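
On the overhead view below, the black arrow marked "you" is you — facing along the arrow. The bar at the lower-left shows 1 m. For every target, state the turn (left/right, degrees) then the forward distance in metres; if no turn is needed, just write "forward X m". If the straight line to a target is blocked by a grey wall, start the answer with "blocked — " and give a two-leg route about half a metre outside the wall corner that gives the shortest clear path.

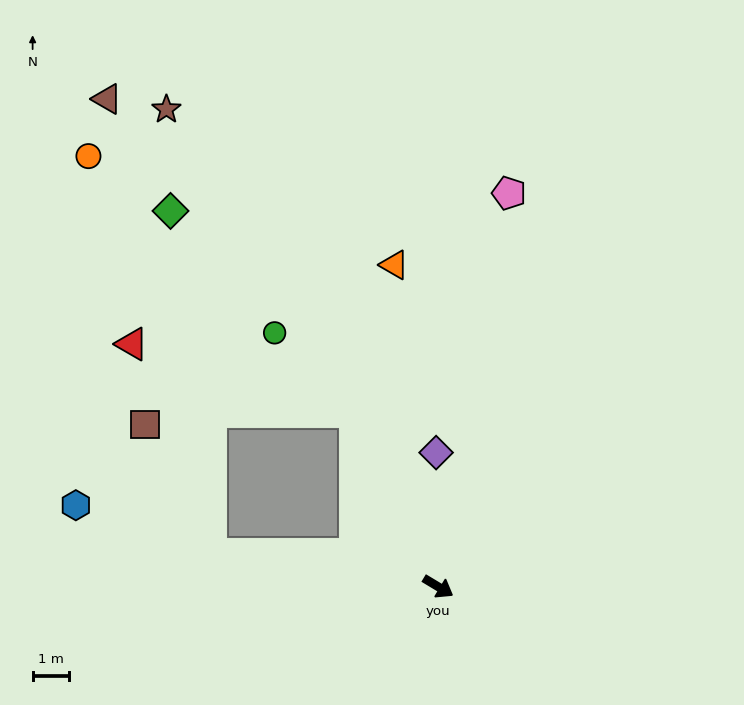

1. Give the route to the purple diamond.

turn left 122°, forward 3.7 m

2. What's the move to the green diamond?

blocked — turn right 157°, forward 6.3 m, then turn right 75°, forward 9.4 m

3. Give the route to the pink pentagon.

turn left 111°, forward 10.9 m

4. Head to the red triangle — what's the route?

blocked — turn left 147°, forward 5.3 m, then turn left 47°, forward 6.4 m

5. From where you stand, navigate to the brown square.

blocked — turn right 157°, forward 6.3 m, then turn right 55°, forward 4.0 m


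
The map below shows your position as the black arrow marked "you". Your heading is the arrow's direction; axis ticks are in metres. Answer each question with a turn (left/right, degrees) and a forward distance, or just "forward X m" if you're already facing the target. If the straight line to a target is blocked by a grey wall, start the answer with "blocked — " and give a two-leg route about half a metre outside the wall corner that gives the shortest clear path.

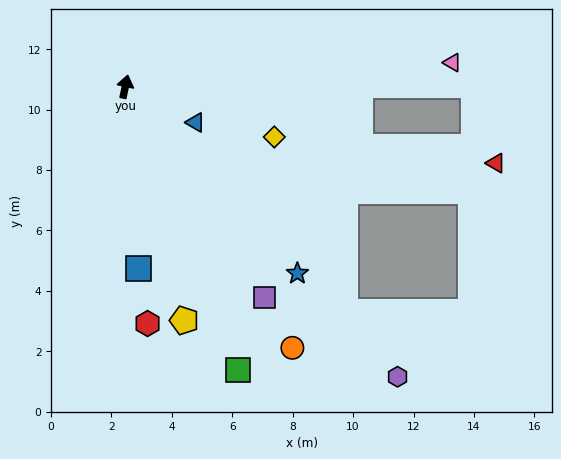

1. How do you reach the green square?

turn right 146°, forward 10.1 m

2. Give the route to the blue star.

turn right 125°, forward 8.4 m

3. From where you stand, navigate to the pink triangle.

turn right 74°, forward 10.9 m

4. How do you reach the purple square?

turn right 135°, forward 8.3 m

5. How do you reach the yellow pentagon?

turn right 154°, forward 8.0 m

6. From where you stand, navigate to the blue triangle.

turn right 105°, forward 2.6 m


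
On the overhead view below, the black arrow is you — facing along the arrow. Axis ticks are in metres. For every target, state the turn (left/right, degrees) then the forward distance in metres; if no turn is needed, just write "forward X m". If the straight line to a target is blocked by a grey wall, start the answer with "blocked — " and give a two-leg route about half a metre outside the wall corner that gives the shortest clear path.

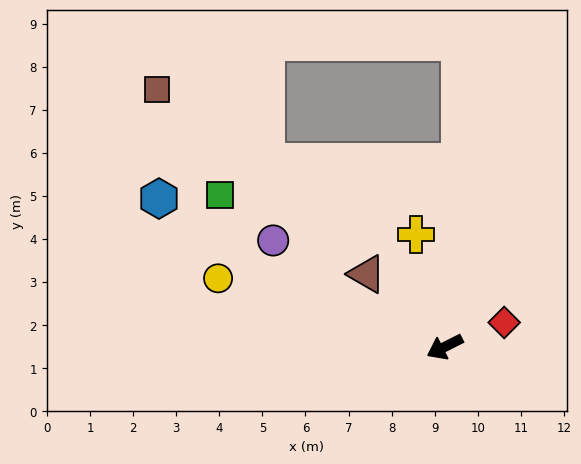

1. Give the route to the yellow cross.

turn right 102°, forward 2.7 m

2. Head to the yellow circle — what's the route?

turn right 44°, forward 5.5 m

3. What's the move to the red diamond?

turn left 176°, forward 1.5 m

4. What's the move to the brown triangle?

turn right 70°, forward 2.5 m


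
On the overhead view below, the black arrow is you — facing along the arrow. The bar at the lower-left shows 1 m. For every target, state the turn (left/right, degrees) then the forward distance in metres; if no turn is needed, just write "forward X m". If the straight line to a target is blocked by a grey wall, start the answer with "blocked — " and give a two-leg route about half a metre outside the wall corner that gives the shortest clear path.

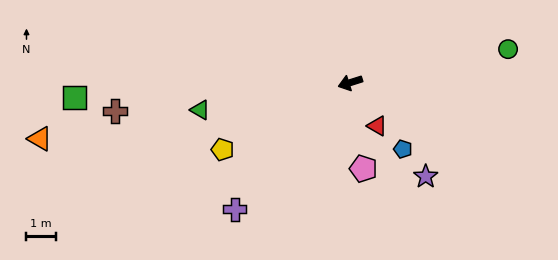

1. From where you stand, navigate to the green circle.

turn left 174°, forward 5.5 m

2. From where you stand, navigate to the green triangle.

turn right 7°, forward 5.2 m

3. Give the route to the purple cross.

turn left 30°, forward 5.9 m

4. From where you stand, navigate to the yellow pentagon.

turn left 10°, forward 4.9 m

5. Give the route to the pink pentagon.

turn left 81°, forward 3.0 m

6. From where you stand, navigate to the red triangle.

turn left 104°, forward 1.7 m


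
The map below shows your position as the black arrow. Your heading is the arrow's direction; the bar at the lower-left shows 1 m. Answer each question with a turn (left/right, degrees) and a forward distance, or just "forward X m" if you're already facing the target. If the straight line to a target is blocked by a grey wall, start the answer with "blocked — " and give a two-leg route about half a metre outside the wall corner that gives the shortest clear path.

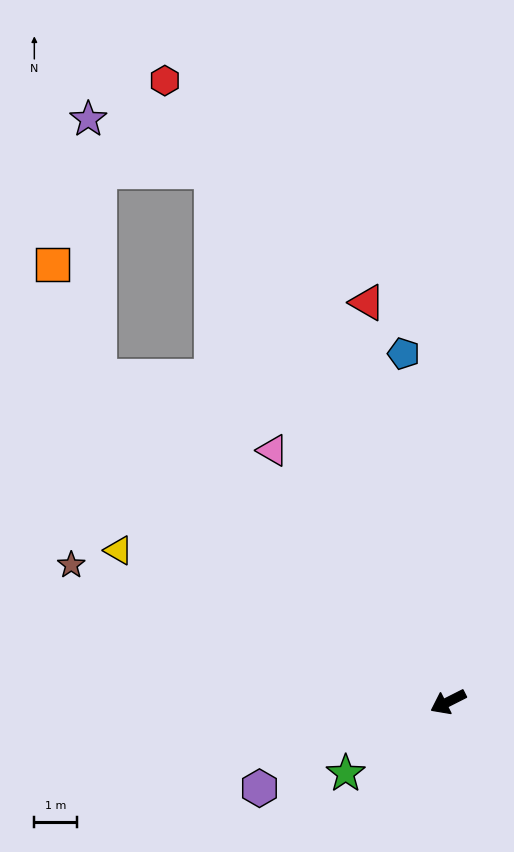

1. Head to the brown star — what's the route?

turn right 47°, forward 9.5 m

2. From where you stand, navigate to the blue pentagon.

turn right 110°, forward 8.3 m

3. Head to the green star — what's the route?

turn left 8°, forward 3.0 m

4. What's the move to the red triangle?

turn right 105°, forward 9.6 m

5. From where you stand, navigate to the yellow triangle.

turn right 51°, forward 8.6 m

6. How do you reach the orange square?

blocked — turn right 70°, forward 11.3 m, then turn right 24°, forward 2.9 m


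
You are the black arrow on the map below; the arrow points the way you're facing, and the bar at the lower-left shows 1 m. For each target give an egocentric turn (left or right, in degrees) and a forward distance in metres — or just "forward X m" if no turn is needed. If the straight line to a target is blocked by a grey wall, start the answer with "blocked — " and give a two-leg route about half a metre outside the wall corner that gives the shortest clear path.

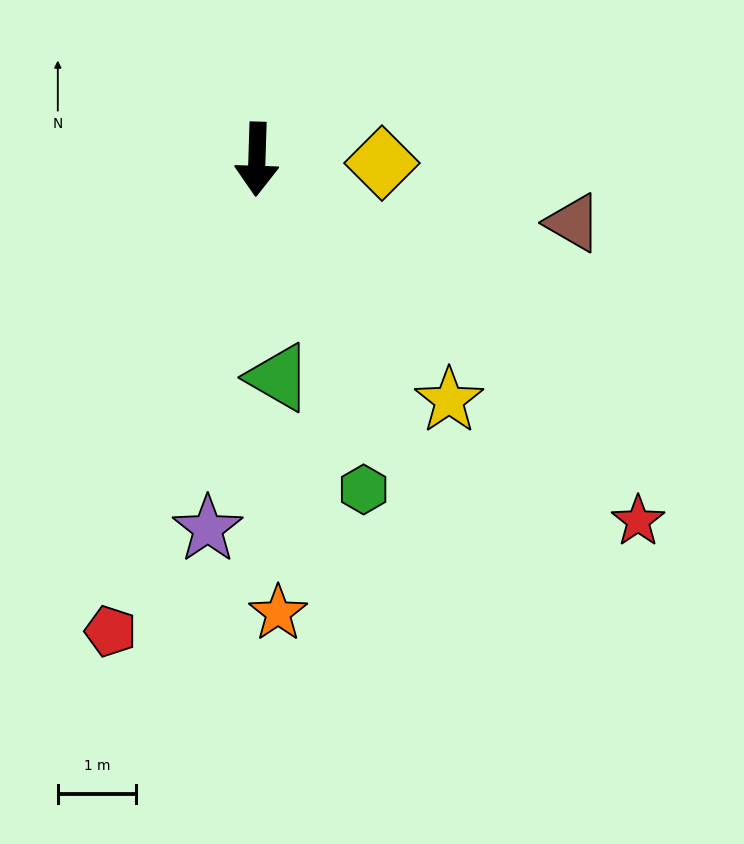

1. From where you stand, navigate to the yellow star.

turn left 40°, forward 3.9 m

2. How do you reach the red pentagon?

turn right 15°, forward 6.3 m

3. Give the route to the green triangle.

turn left 7°, forward 2.8 m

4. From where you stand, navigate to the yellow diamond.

turn left 90°, forward 1.6 m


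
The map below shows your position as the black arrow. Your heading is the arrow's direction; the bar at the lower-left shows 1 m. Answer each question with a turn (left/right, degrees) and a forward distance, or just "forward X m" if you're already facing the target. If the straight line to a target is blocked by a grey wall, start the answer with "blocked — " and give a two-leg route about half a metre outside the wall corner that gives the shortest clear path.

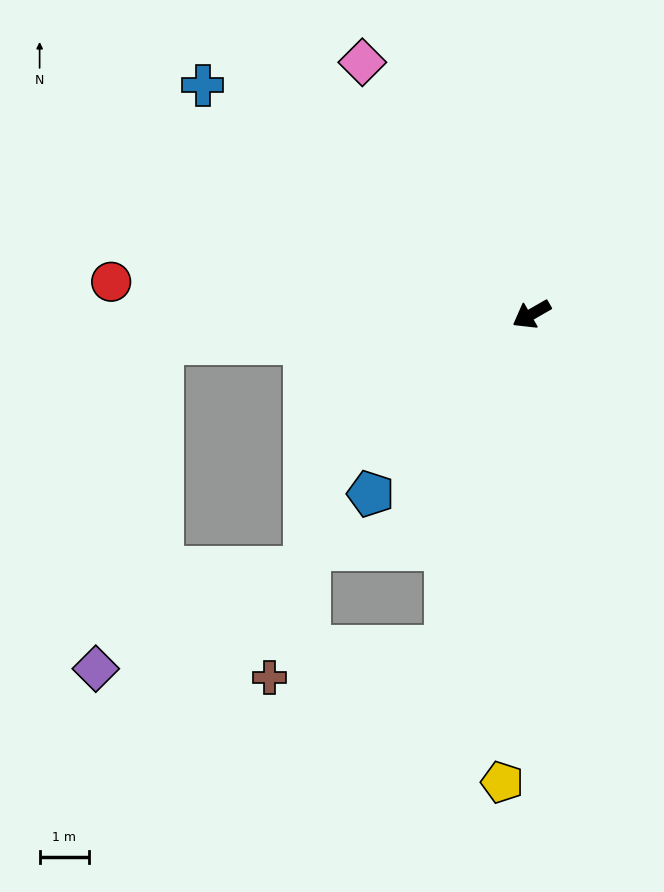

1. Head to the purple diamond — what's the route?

blocked — turn right 25°, forward 7.5 m, then turn left 73°, forward 6.7 m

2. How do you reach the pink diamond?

turn right 86°, forward 6.2 m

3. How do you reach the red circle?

turn right 34°, forward 8.5 m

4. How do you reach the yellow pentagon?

turn left 56°, forward 9.5 m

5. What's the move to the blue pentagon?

turn left 18°, forward 4.9 m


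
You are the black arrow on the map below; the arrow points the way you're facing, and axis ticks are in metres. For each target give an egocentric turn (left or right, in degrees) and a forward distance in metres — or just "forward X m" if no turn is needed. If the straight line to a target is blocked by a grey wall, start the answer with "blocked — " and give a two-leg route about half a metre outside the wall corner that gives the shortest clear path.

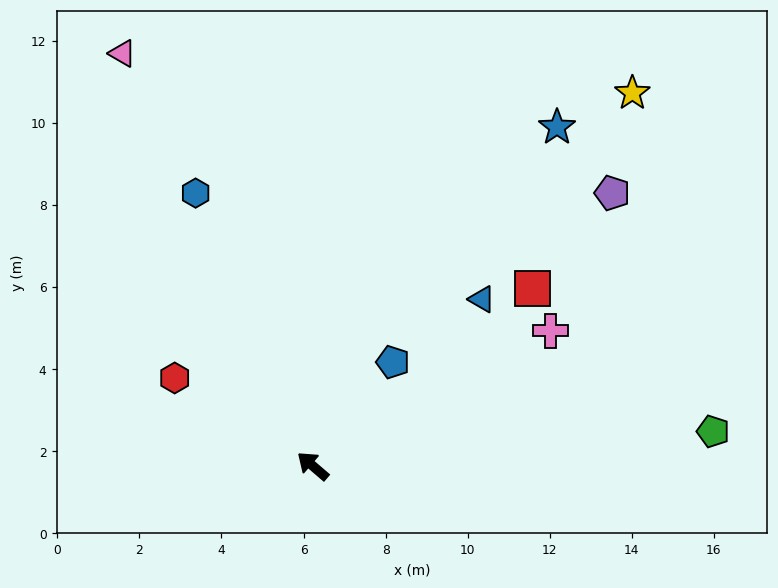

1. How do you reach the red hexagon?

turn left 8°, forward 4.0 m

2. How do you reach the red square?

turn right 100°, forward 6.9 m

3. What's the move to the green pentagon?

turn right 134°, forward 9.8 m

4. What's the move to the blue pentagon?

turn right 87°, forward 3.2 m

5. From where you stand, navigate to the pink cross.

turn right 110°, forward 6.7 m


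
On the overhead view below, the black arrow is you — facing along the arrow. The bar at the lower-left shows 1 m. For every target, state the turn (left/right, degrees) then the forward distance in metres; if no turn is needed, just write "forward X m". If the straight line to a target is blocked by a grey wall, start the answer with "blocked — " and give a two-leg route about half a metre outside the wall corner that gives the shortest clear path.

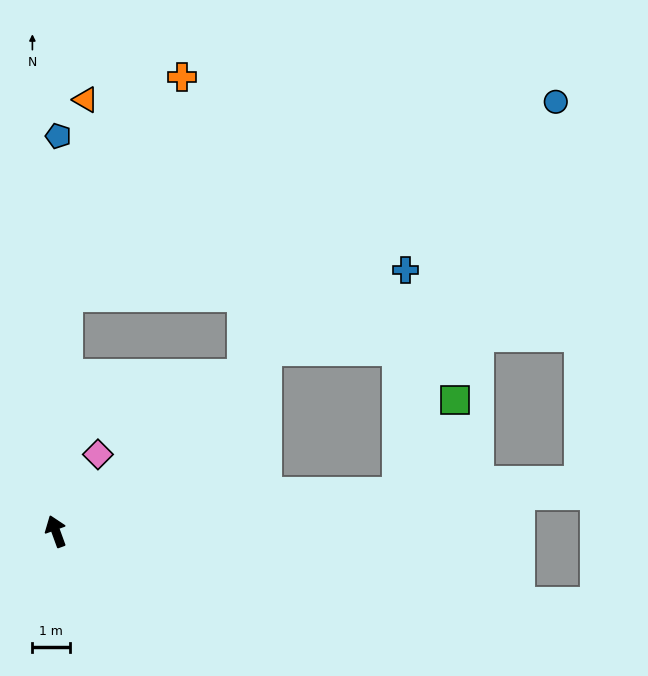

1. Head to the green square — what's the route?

blocked — turn right 104°, forward 9.2 m, then turn left 53°, forward 2.9 m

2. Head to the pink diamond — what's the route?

turn right 49°, forward 2.3 m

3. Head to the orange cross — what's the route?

blocked — turn right 23°, forward 6.3 m, then turn right 25°, forward 6.6 m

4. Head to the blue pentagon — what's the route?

turn right 20°, forward 10.5 m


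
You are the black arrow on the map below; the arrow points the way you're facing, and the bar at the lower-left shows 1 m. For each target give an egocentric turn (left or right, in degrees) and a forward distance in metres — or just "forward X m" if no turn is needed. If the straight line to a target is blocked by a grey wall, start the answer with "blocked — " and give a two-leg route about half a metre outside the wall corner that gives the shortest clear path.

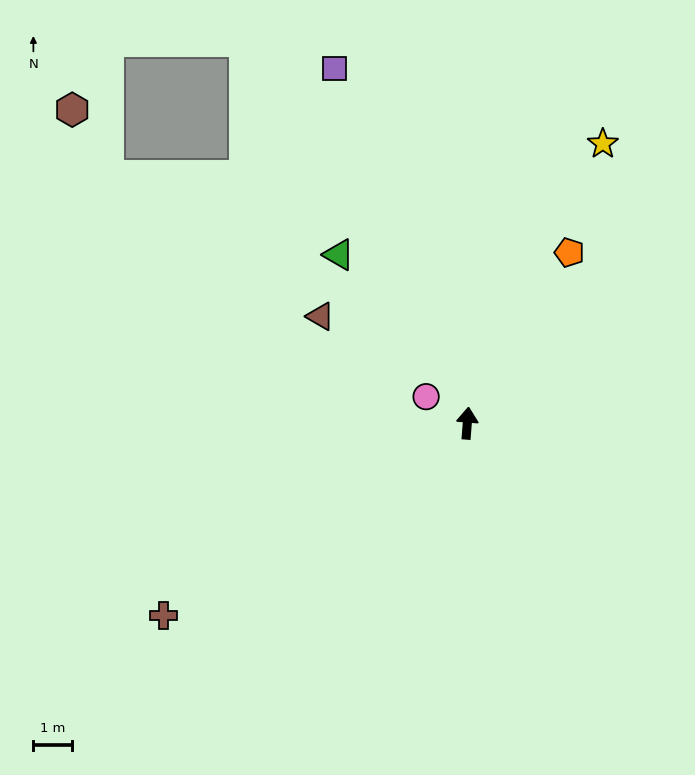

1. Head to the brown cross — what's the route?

turn left 127°, forward 9.4 m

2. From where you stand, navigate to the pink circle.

turn left 62°, forward 1.3 m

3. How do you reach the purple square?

turn left 25°, forward 9.9 m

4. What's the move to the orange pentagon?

turn right 26°, forward 5.2 m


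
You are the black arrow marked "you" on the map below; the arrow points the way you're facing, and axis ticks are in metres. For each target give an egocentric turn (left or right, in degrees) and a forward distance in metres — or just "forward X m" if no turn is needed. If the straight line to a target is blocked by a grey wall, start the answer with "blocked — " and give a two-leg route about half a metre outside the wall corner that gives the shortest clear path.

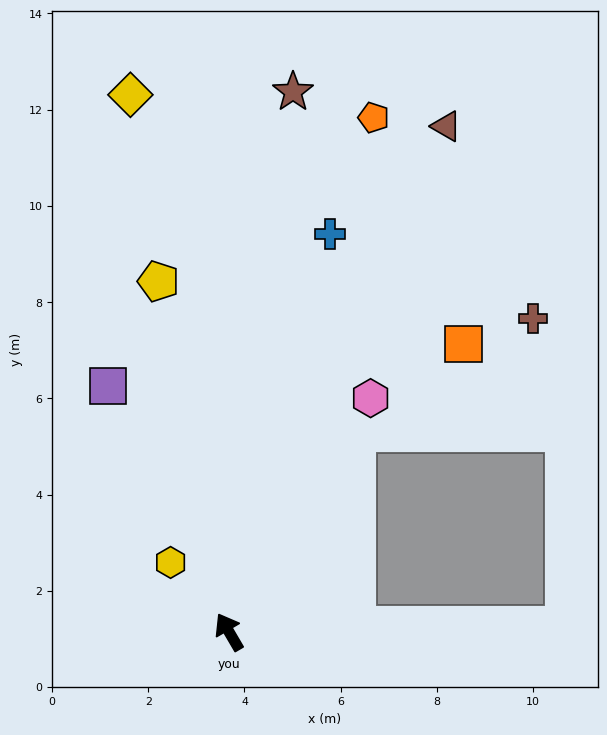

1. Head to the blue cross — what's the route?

turn right 45°, forward 8.5 m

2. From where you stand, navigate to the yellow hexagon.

turn left 10°, forward 1.9 m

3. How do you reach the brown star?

turn right 37°, forward 11.3 m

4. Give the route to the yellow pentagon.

turn right 19°, forward 7.4 m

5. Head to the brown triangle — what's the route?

turn right 54°, forward 11.4 m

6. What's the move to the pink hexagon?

turn right 62°, forward 5.7 m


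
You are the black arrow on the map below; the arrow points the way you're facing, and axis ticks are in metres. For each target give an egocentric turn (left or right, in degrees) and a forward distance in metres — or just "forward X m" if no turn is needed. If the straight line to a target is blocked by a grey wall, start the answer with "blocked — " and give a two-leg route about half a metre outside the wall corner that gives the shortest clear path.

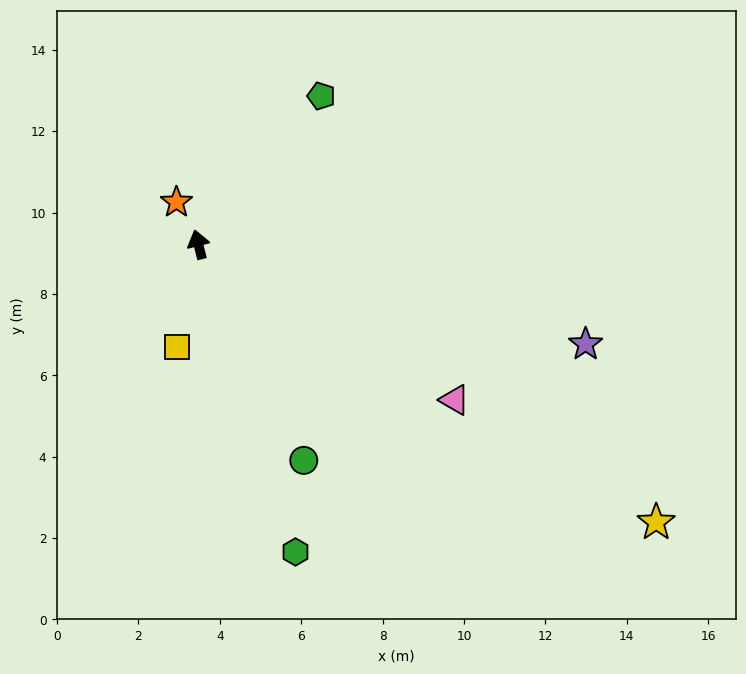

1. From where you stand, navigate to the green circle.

turn right 168°, forward 5.9 m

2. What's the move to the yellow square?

turn left 154°, forward 2.6 m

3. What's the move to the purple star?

turn right 119°, forward 9.8 m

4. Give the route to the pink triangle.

turn right 135°, forward 7.4 m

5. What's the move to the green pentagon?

turn right 54°, forward 4.7 m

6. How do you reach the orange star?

turn left 13°, forward 1.2 m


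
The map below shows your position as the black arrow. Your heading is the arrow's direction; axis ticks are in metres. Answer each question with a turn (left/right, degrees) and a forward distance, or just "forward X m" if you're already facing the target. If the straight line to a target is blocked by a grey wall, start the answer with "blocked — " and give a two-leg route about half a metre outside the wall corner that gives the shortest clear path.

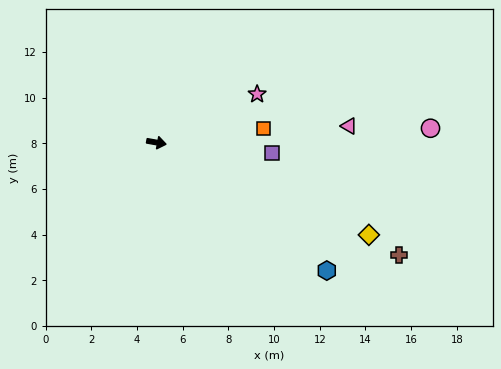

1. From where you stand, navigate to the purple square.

turn left 5°, forward 5.1 m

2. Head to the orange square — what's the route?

turn left 18°, forward 4.7 m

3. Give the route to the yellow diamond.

turn right 13°, forward 10.1 m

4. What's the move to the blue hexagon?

turn right 27°, forward 9.3 m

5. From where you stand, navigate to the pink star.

turn left 36°, forward 4.9 m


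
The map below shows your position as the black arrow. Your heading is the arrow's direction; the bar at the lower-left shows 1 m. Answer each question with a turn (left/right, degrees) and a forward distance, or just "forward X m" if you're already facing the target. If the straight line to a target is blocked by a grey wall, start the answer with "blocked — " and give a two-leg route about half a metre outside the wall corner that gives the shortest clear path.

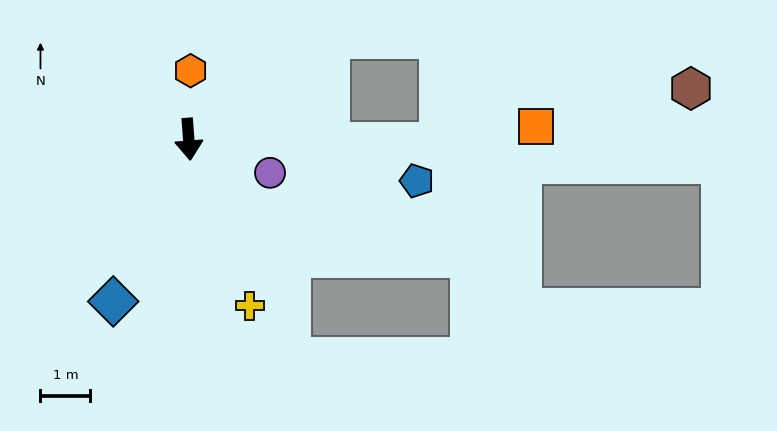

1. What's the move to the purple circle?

turn left 63°, forward 1.8 m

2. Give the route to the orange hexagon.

turn left 174°, forward 1.4 m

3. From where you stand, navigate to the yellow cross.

turn left 16°, forward 3.6 m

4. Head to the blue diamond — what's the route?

turn right 29°, forward 3.6 m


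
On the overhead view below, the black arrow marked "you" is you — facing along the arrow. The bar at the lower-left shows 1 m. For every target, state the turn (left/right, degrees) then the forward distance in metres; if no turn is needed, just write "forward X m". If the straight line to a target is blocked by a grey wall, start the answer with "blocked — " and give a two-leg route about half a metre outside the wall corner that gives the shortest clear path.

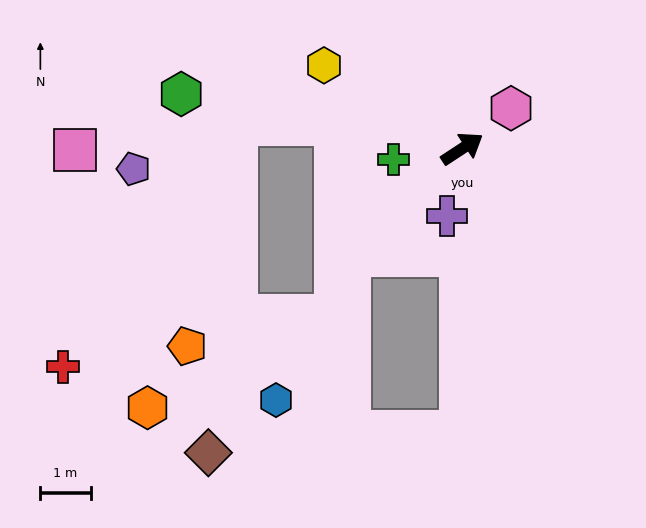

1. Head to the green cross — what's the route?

turn left 156°, forward 1.4 m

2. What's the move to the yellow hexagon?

turn left 116°, forward 3.2 m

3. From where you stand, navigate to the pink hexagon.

turn left 6°, forward 1.3 m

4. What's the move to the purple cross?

turn right 136°, forward 1.4 m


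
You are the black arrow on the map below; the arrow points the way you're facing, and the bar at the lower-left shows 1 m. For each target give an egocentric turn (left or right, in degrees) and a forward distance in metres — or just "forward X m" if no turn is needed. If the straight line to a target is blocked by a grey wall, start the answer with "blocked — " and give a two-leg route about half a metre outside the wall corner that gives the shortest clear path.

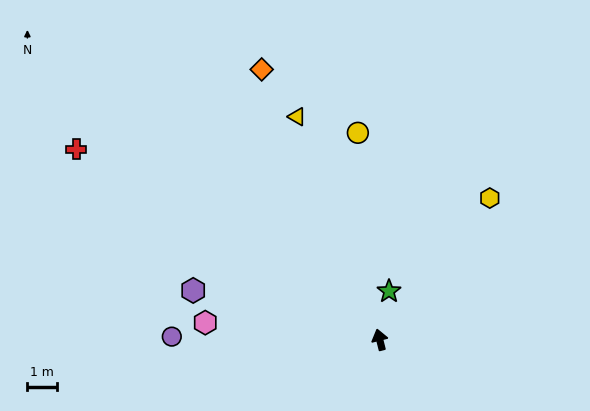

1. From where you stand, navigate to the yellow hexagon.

turn right 52°, forward 6.1 m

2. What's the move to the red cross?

turn left 44°, forward 12.3 m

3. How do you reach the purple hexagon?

turn left 61°, forward 6.6 m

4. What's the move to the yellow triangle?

turn left 6°, forward 8.2 m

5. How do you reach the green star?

turn right 25°, forward 1.7 m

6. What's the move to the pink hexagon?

turn left 70°, forward 6.0 m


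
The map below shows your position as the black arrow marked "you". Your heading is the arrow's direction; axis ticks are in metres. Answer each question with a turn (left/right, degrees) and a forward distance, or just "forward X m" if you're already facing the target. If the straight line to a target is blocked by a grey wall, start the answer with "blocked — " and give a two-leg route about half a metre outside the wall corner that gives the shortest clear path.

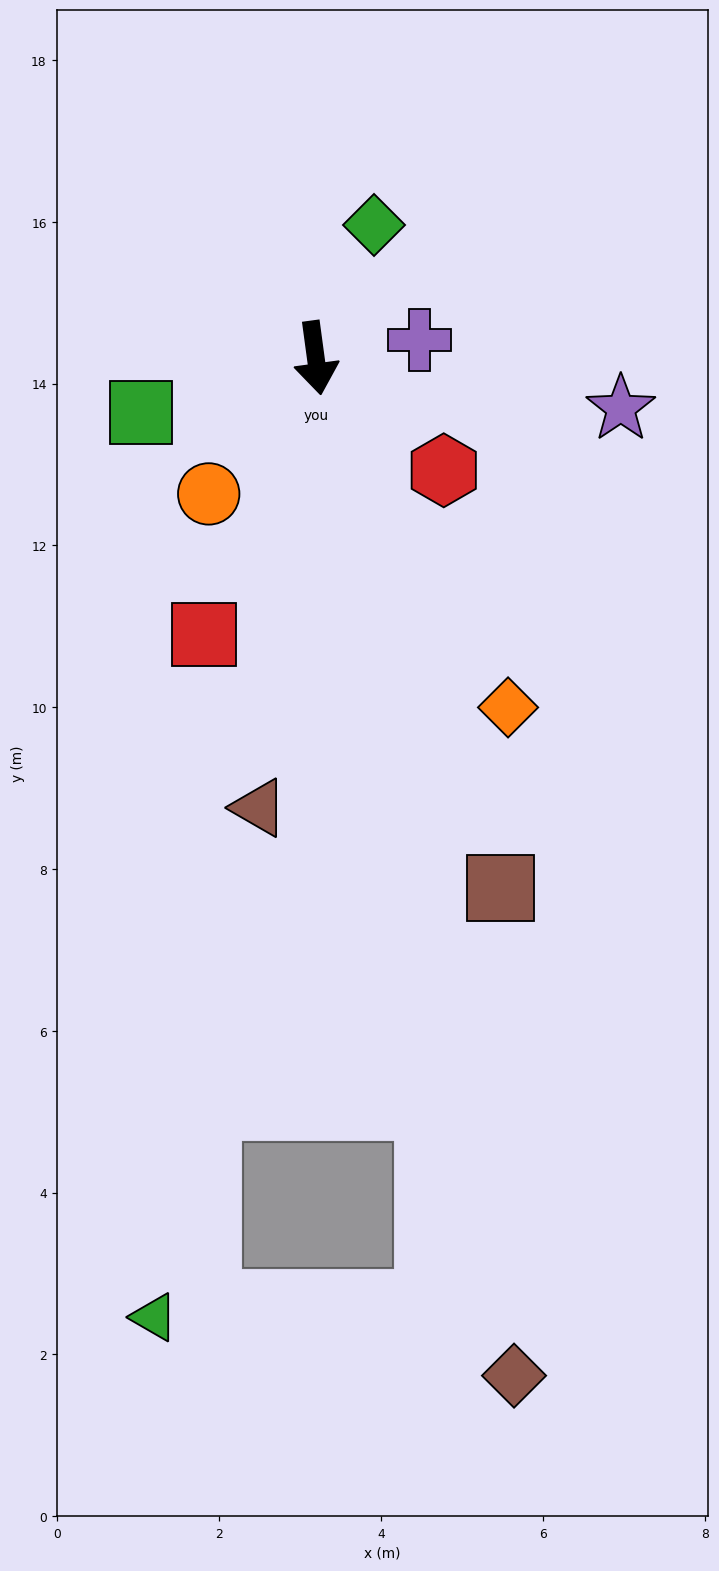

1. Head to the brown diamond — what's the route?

turn left 3°, forward 12.8 m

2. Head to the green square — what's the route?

turn right 80°, forward 2.3 m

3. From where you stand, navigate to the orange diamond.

turn left 21°, forward 4.9 m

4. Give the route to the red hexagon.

turn left 41°, forward 2.1 m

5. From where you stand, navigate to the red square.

turn right 30°, forward 3.7 m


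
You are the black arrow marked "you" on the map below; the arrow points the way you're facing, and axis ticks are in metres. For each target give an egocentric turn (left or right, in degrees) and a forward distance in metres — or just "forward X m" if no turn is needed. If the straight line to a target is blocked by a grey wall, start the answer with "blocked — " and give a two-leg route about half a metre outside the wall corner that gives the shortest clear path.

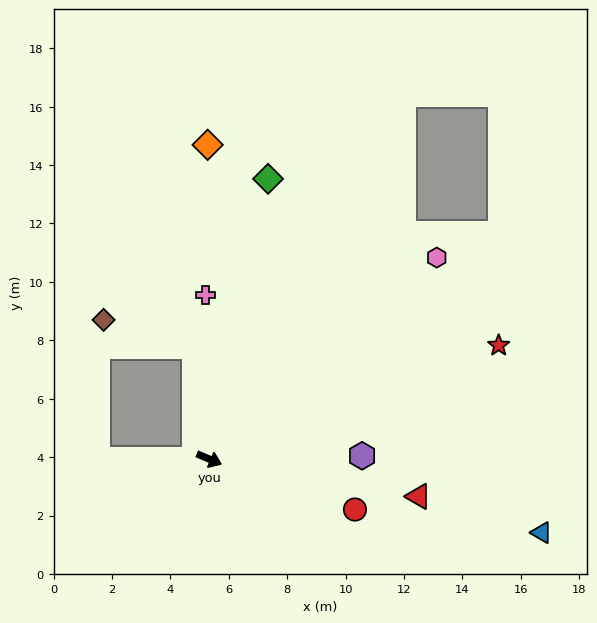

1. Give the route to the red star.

turn left 44°, forward 10.6 m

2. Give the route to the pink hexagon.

turn left 65°, forward 10.4 m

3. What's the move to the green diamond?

turn left 101°, forward 9.8 m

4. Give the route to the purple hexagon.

turn left 24°, forward 5.2 m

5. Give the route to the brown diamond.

blocked — turn left 121°, forward 3.9 m, then turn left 66°, forward 3.2 m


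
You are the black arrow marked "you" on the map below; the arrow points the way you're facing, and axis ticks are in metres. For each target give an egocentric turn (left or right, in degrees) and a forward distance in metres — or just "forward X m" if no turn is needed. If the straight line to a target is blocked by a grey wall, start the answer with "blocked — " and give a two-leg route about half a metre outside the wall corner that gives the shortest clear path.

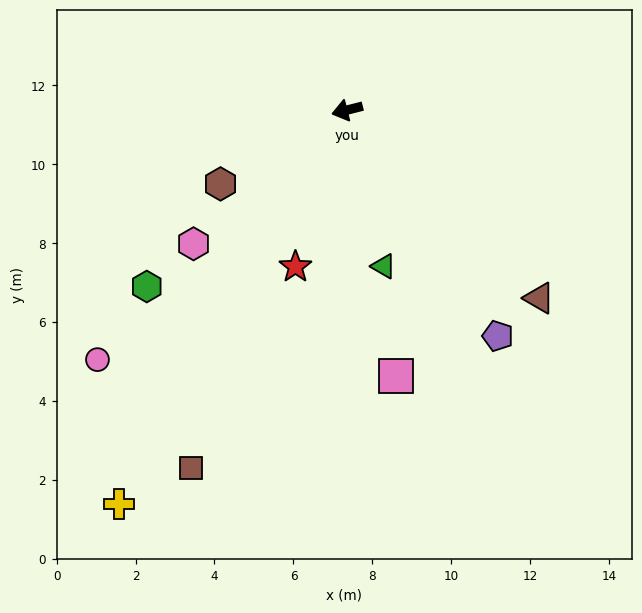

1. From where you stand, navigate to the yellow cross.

turn left 46°, forward 11.5 m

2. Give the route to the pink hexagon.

turn left 27°, forward 5.2 m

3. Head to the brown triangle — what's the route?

turn left 121°, forward 6.8 m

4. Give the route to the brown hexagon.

turn left 16°, forward 3.7 m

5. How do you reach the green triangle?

turn left 89°, forward 4.1 m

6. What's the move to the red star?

turn left 58°, forward 4.2 m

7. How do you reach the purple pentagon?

turn left 109°, forward 6.9 m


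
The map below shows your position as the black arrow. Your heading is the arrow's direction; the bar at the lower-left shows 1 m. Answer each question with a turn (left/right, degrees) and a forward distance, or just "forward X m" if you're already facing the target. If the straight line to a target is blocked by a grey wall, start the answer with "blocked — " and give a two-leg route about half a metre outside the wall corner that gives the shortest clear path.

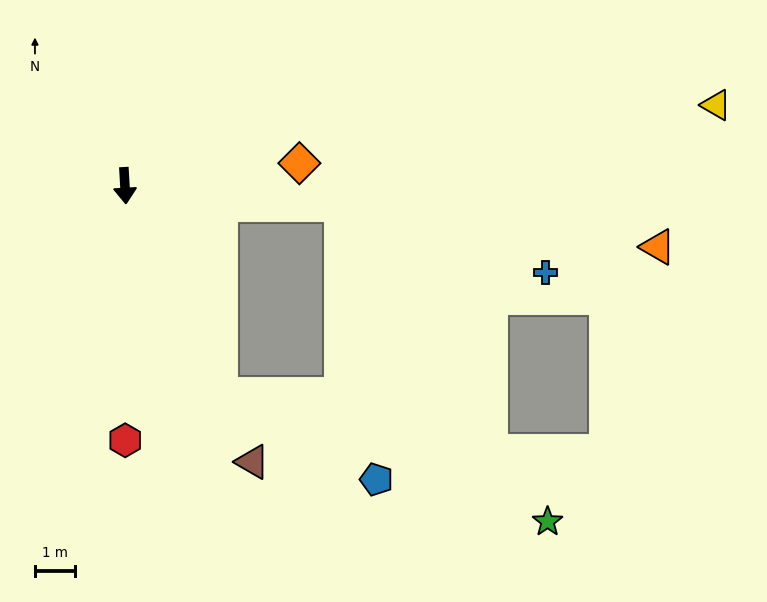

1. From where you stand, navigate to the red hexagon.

turn right 3°, forward 6.3 m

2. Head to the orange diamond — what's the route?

turn left 94°, forward 4.4 m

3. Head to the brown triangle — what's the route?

turn left 22°, forward 7.6 m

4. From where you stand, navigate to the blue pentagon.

blocked — turn left 22°, forward 5.7 m, then turn left 36°, forward 4.4 m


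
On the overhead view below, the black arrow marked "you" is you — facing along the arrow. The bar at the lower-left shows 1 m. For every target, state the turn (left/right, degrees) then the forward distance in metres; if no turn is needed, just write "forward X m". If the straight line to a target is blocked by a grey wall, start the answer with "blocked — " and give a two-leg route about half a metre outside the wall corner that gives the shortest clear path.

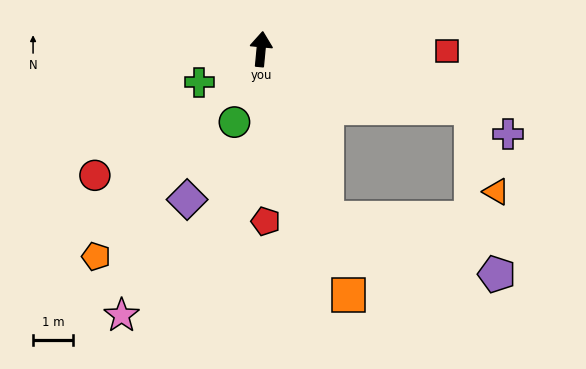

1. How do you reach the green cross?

turn left 124°, forward 1.8 m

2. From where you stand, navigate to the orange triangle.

blocked — turn right 100°, forward 5.5 m, then turn right 57°, forward 2.2 m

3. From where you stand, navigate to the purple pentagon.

blocked — turn right 153°, forward 4.6 m, then turn left 50°, forward 4.5 m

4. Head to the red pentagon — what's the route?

turn right 173°, forward 4.3 m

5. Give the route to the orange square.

turn right 155°, forward 6.6 m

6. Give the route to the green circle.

turn left 165°, forward 2.0 m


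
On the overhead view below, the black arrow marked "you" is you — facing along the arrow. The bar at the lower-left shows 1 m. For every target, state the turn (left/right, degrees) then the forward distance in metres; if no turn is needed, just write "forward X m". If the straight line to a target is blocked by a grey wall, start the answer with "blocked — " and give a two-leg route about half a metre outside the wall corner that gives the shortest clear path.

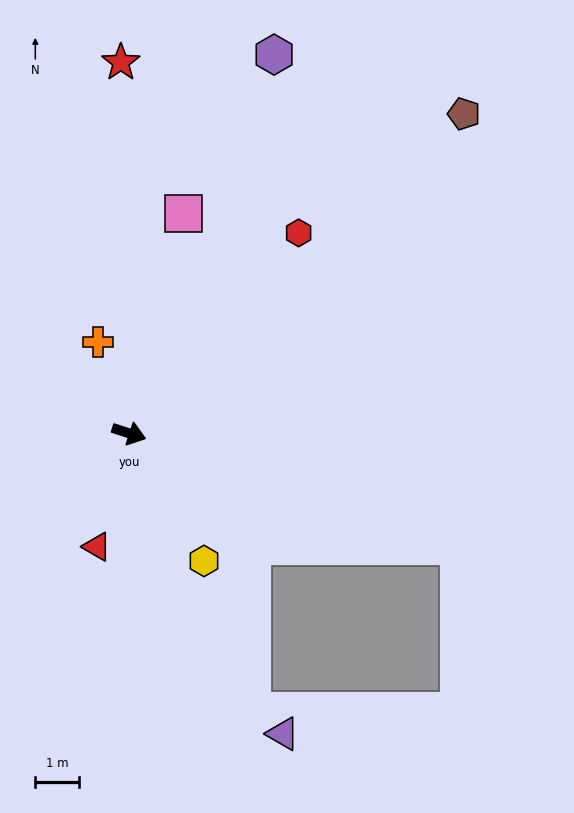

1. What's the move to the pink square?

turn left 94°, forward 5.2 m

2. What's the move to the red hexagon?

turn left 68°, forward 6.1 m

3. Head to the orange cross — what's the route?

turn left 126°, forward 2.2 m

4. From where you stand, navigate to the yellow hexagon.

turn right 42°, forward 3.4 m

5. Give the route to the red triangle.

turn right 88°, forward 2.7 m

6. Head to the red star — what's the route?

turn left 109°, forward 8.6 m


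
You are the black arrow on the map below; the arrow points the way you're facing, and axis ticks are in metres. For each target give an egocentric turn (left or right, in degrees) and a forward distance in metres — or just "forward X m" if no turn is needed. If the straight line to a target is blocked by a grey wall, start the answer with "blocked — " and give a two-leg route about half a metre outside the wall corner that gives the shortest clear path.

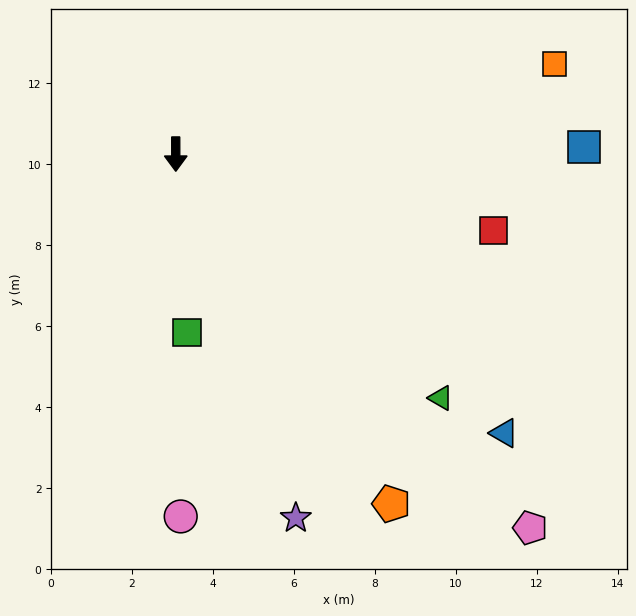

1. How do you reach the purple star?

turn left 18°, forward 9.5 m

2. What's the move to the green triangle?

turn left 47°, forward 8.9 m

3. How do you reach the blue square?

turn left 91°, forward 10.1 m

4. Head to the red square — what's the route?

turn left 76°, forward 8.1 m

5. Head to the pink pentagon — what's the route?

turn left 43°, forward 12.7 m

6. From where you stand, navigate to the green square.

turn left 4°, forward 4.4 m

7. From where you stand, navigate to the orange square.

turn left 103°, forward 9.6 m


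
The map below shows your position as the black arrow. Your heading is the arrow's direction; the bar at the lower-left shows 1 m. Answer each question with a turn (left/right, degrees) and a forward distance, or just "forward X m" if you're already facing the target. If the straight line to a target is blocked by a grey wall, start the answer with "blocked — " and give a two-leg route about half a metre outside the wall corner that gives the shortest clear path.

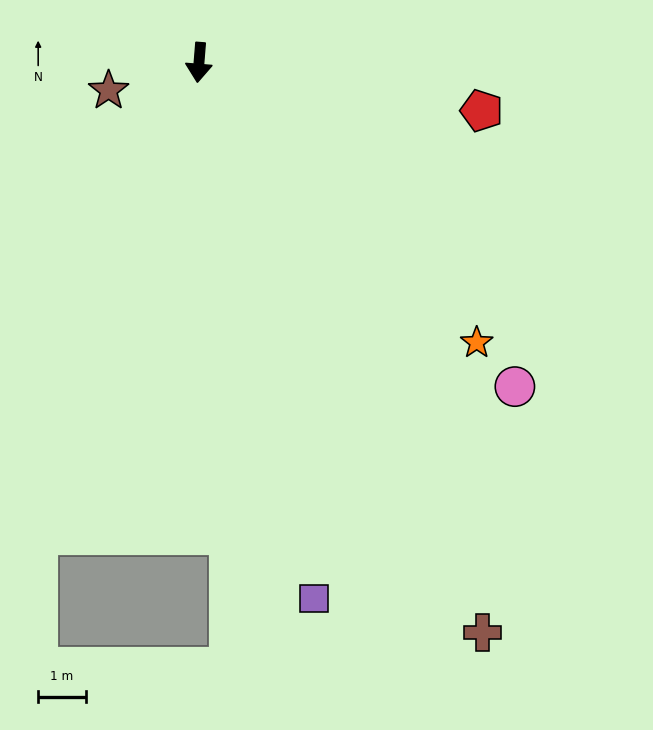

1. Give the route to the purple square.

turn left 17°, forward 11.5 m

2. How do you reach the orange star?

turn left 49°, forward 8.3 m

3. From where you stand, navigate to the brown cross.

turn left 31°, forward 13.3 m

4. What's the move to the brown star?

turn right 68°, forward 2.0 m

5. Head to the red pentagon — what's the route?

turn left 85°, forward 6.0 m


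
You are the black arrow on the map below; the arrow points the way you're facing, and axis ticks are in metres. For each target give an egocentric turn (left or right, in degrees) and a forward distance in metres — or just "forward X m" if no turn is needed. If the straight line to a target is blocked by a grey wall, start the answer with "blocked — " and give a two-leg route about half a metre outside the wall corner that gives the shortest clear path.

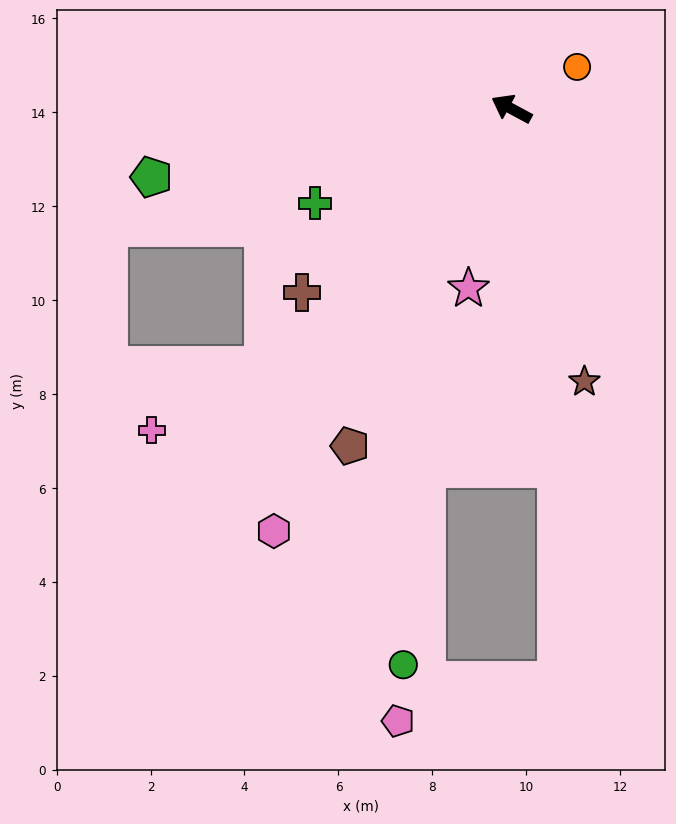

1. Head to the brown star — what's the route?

turn left 133°, forward 6.0 m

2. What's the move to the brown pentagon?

turn left 93°, forward 8.0 m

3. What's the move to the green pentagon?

turn left 39°, forward 7.8 m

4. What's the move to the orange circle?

turn right 119°, forward 1.7 m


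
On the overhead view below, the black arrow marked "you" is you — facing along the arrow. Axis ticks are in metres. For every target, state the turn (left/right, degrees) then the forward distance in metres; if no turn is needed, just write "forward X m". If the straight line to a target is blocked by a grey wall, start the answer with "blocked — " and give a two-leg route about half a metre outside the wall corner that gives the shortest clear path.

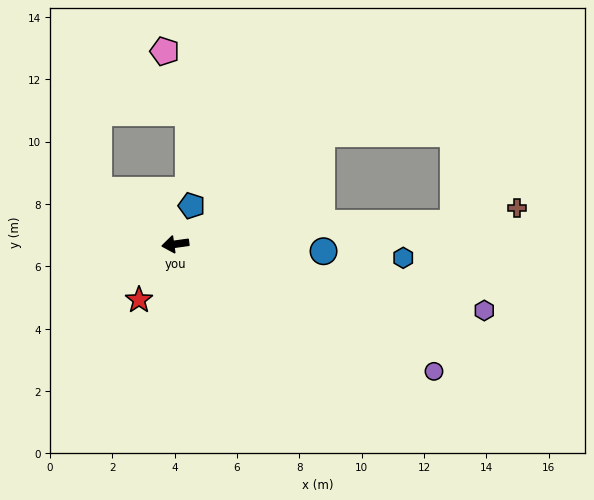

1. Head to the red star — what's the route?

turn left 49°, forward 2.1 m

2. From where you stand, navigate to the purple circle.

turn left 146°, forward 9.2 m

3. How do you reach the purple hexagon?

turn left 160°, forward 10.1 m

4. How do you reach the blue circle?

turn left 169°, forward 4.8 m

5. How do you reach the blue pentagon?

turn right 121°, forward 1.3 m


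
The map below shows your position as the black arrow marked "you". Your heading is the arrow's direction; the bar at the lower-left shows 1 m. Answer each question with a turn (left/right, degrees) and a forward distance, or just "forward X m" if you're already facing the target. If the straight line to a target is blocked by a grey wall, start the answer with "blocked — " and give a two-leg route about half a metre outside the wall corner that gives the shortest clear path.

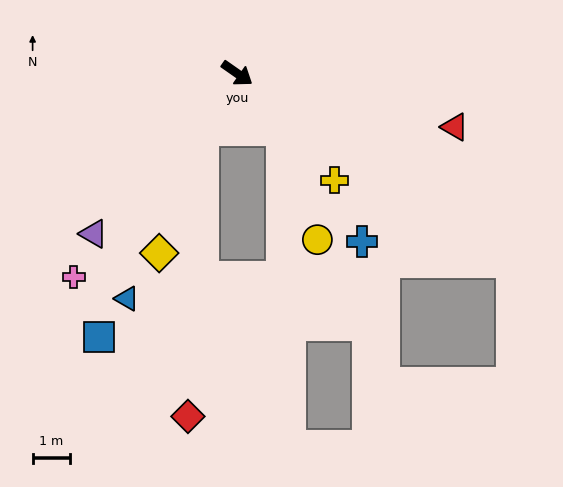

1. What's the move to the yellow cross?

turn right 13°, forward 3.9 m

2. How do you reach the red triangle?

turn left 21°, forward 6.0 m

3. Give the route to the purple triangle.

turn right 97°, forward 5.7 m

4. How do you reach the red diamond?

blocked — turn right 86°, forward 1.8 m, then turn left 28°, forward 7.7 m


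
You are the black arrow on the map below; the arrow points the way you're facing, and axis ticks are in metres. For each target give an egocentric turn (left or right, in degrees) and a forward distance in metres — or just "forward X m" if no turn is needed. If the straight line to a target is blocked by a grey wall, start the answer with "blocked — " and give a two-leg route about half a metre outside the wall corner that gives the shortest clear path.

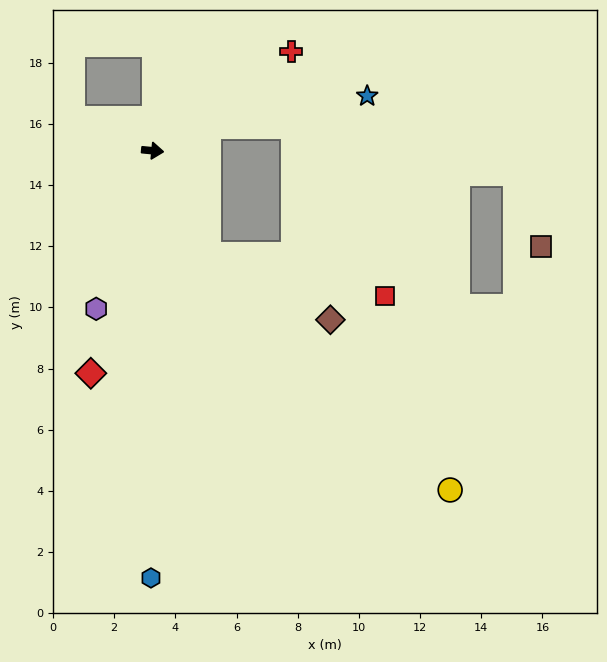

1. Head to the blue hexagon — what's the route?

turn right 85°, forward 14.0 m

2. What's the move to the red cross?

turn left 41°, forward 5.6 m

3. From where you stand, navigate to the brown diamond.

blocked — turn right 56°, forward 3.9 m, then turn left 33°, forward 4.5 m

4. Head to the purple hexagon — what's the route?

turn right 104°, forward 5.5 m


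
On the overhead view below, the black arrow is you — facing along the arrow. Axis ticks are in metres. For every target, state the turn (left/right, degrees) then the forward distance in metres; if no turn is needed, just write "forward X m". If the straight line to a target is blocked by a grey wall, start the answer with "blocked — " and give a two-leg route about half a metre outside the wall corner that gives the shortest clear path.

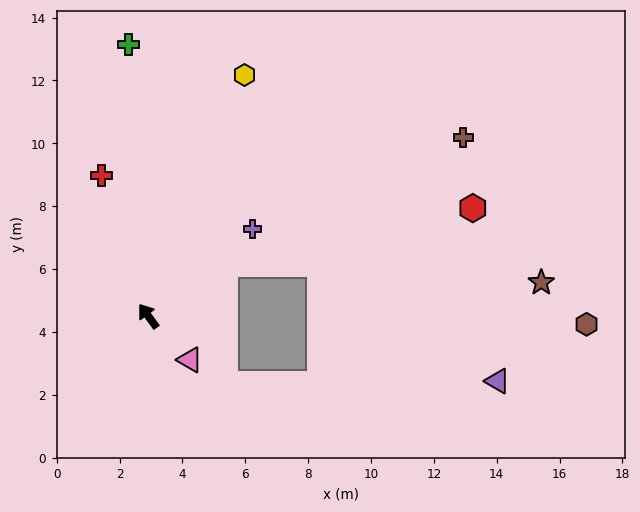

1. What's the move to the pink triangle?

turn right 173°, forward 1.9 m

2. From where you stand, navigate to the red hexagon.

blocked — turn right 92°, forward 2.9 m, then turn right 22°, forward 8.1 m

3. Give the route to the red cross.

turn right 18°, forward 4.7 m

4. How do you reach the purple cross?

turn right 87°, forward 4.3 m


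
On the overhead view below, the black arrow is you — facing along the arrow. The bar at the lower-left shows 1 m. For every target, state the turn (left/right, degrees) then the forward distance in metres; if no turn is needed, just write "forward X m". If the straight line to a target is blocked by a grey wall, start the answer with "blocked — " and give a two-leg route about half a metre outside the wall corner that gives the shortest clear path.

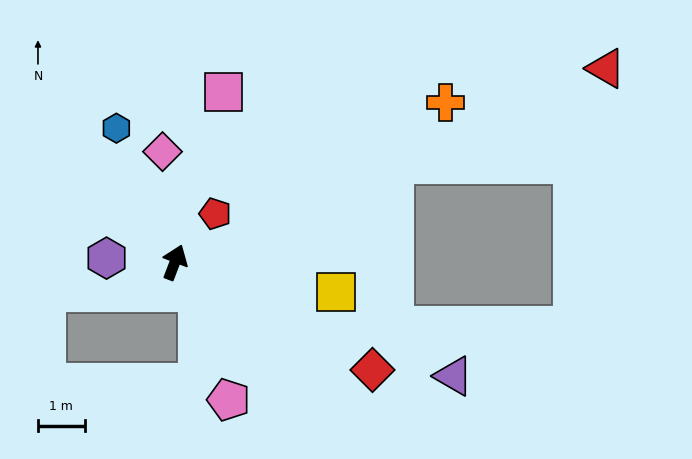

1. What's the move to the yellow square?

turn right 80°, forward 3.5 m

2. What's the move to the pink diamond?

turn left 27°, forward 2.4 m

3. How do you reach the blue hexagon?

turn left 44°, forward 3.1 m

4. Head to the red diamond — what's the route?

turn right 98°, forward 4.8 m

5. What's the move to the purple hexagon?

turn left 107°, forward 1.5 m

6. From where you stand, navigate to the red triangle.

turn right 45°, forward 10.1 m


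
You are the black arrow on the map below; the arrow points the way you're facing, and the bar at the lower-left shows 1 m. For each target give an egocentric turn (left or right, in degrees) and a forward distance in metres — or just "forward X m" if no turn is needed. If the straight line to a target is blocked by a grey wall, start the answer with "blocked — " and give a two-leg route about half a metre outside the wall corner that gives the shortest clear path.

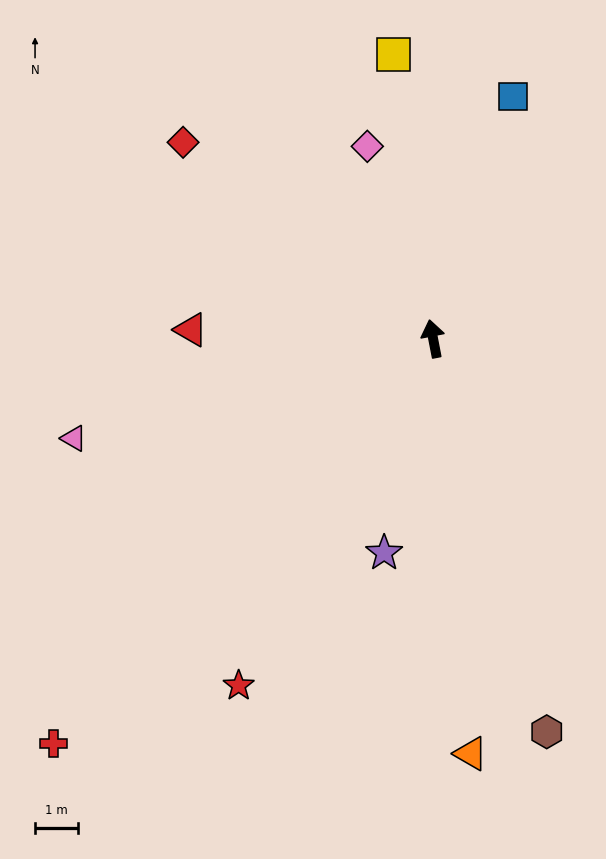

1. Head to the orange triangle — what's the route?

turn left 174°, forward 9.8 m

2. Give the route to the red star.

turn left 140°, forward 9.3 m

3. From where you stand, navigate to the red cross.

turn left 126°, forward 13.0 m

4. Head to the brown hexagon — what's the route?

turn right 175°, forward 9.6 m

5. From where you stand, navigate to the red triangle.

turn left 77°, forward 5.7 m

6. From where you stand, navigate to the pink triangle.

turn left 95°, forward 8.7 m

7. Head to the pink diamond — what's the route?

turn left 8°, forward 4.8 m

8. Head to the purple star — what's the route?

turn left 156°, forward 5.1 m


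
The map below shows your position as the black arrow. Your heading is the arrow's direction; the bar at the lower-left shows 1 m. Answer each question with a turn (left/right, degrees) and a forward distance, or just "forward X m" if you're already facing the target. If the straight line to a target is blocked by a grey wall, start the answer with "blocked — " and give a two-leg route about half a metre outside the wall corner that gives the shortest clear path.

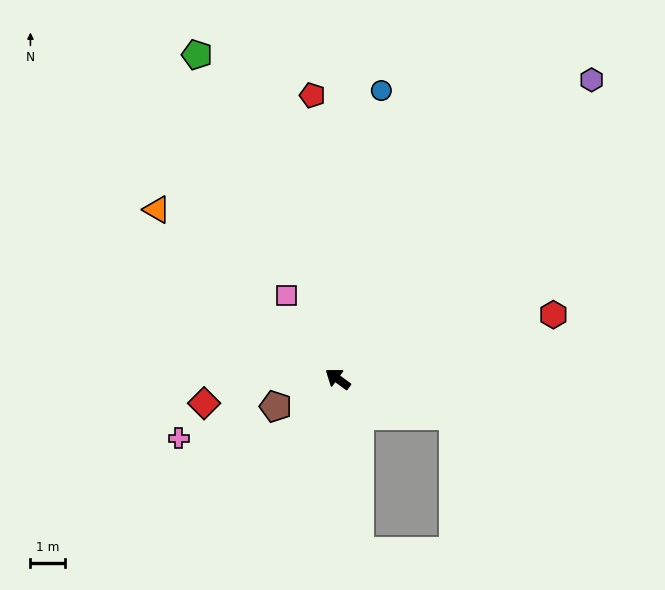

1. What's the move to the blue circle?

turn right 62°, forward 8.5 m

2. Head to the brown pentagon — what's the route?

turn left 60°, forward 2.0 m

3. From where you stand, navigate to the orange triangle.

turn right 7°, forward 7.2 m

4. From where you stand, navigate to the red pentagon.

turn right 49°, forward 8.3 m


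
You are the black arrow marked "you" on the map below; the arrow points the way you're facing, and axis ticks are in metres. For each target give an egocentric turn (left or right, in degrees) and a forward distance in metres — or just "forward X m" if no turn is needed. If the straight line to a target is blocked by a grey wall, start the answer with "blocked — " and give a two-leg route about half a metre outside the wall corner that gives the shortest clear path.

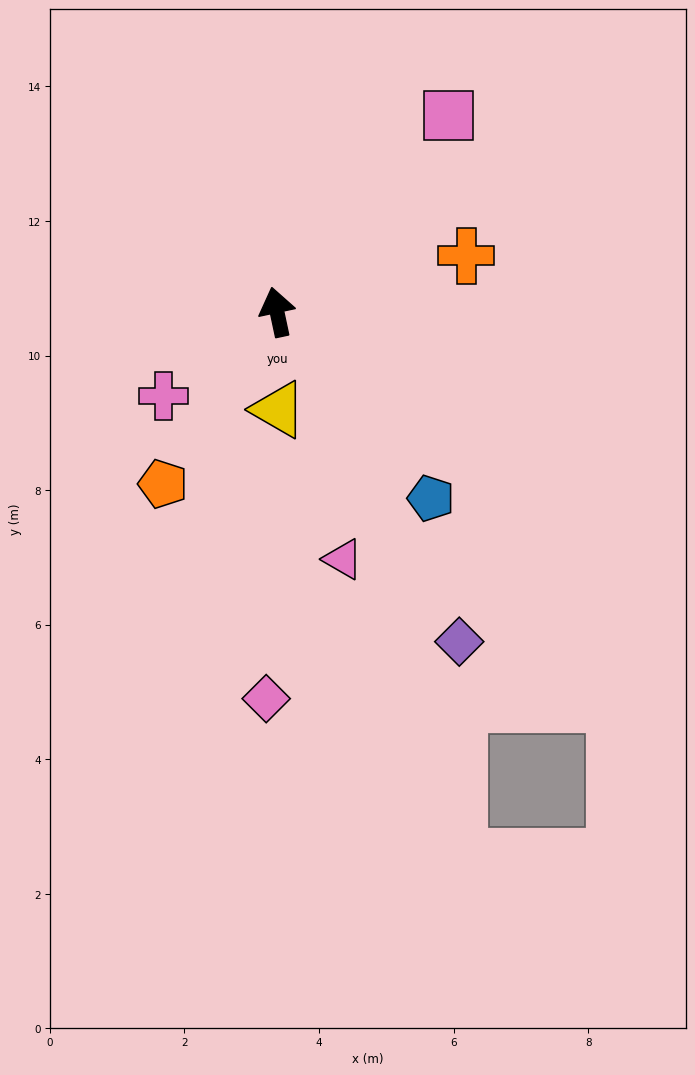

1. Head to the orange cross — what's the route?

turn right 86°, forward 2.9 m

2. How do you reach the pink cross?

turn left 115°, forward 2.1 m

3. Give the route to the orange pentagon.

turn left 134°, forward 3.1 m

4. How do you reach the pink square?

turn right 53°, forward 3.9 m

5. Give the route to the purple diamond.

turn right 163°, forward 5.6 m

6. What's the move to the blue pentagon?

turn right 153°, forward 3.6 m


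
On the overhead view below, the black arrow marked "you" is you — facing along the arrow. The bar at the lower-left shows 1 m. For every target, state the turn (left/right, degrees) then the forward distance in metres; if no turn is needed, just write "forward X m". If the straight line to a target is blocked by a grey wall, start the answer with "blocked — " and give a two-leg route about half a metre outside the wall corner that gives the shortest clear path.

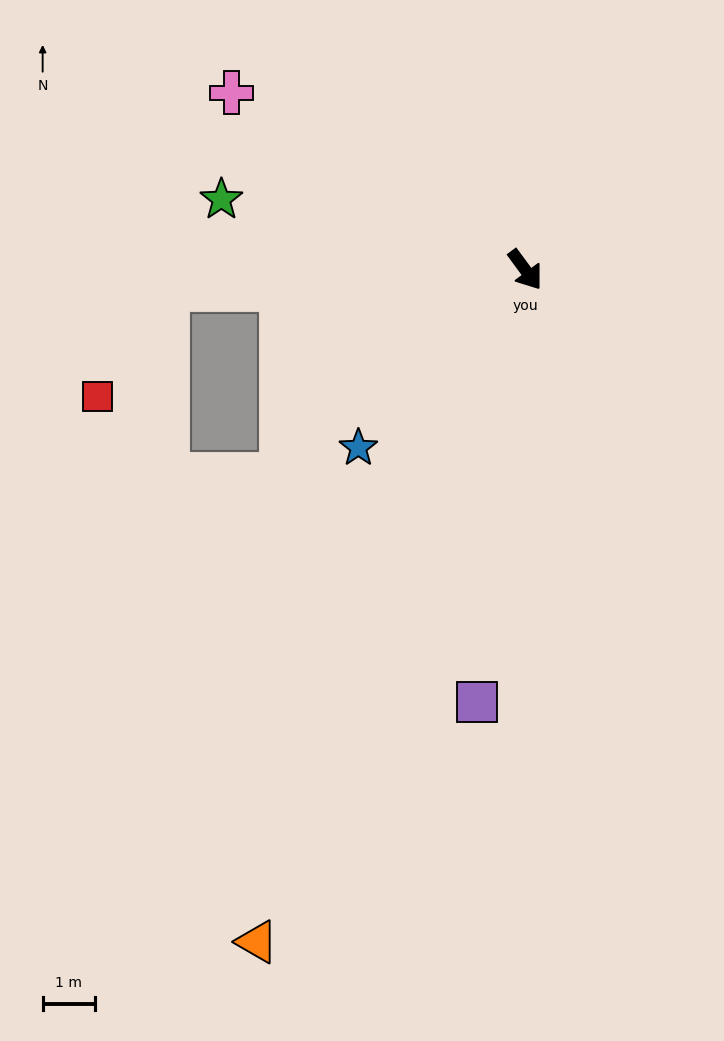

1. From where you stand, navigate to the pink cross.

turn right 157°, forward 6.5 m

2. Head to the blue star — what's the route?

turn right 80°, forward 4.7 m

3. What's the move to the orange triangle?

turn right 58°, forward 13.8 m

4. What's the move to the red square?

blocked — turn right 123°, forward 6.8 m, then turn left 54°, forward 2.4 m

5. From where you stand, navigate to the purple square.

turn right 43°, forward 8.3 m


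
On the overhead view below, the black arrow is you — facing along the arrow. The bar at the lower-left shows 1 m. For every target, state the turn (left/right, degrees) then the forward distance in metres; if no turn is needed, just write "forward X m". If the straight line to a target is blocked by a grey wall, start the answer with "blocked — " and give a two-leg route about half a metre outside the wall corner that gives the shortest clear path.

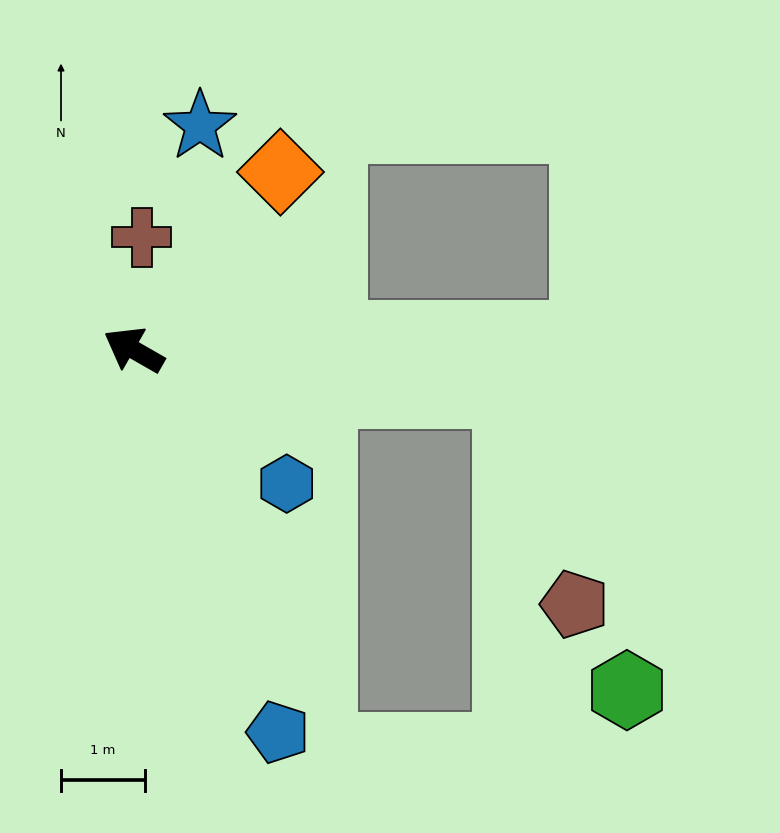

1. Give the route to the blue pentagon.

turn left 140°, forward 4.9 m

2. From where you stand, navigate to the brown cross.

turn right 64°, forward 1.3 m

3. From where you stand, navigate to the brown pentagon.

blocked — turn right 157°, forward 4.5 m, then turn right 66°, forward 2.6 m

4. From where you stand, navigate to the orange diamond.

turn right 100°, forward 2.7 m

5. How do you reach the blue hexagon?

turn left 169°, forward 2.4 m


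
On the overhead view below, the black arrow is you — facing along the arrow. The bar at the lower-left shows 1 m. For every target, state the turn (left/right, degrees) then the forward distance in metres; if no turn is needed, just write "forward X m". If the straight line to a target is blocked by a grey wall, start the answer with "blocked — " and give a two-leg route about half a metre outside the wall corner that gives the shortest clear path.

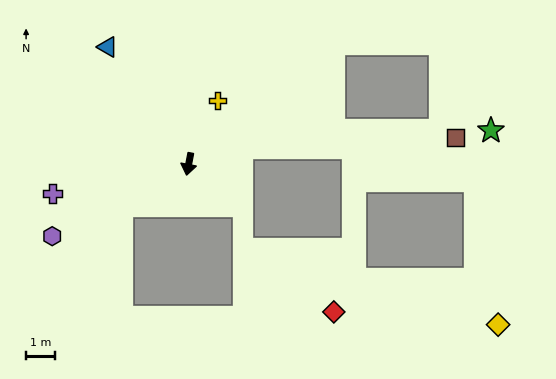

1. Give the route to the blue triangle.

turn right 134°, forward 5.0 m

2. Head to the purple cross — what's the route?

turn right 67°, forward 4.9 m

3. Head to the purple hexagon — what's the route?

turn right 51°, forward 5.4 m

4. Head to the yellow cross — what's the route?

turn left 166°, forward 2.4 m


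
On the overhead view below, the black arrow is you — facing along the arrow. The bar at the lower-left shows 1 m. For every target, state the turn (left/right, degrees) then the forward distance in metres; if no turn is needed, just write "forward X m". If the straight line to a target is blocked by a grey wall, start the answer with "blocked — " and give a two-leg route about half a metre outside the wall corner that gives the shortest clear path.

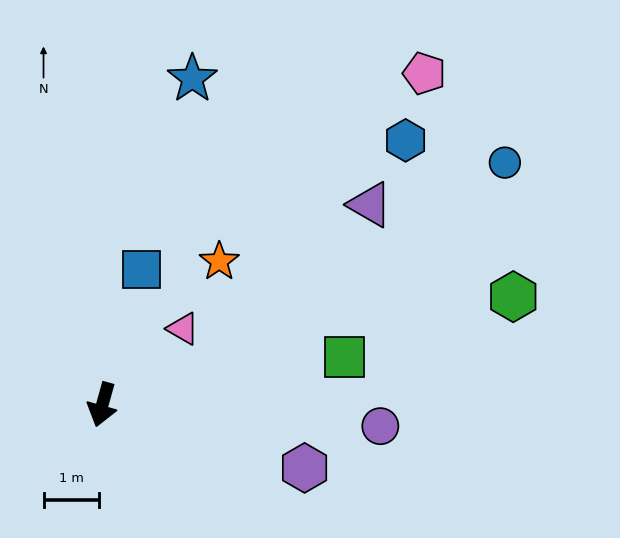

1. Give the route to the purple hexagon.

turn left 88°, forward 3.8 m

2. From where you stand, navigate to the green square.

turn left 117°, forward 4.5 m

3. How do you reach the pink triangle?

turn left 149°, forward 2.0 m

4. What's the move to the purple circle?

turn left 101°, forward 5.0 m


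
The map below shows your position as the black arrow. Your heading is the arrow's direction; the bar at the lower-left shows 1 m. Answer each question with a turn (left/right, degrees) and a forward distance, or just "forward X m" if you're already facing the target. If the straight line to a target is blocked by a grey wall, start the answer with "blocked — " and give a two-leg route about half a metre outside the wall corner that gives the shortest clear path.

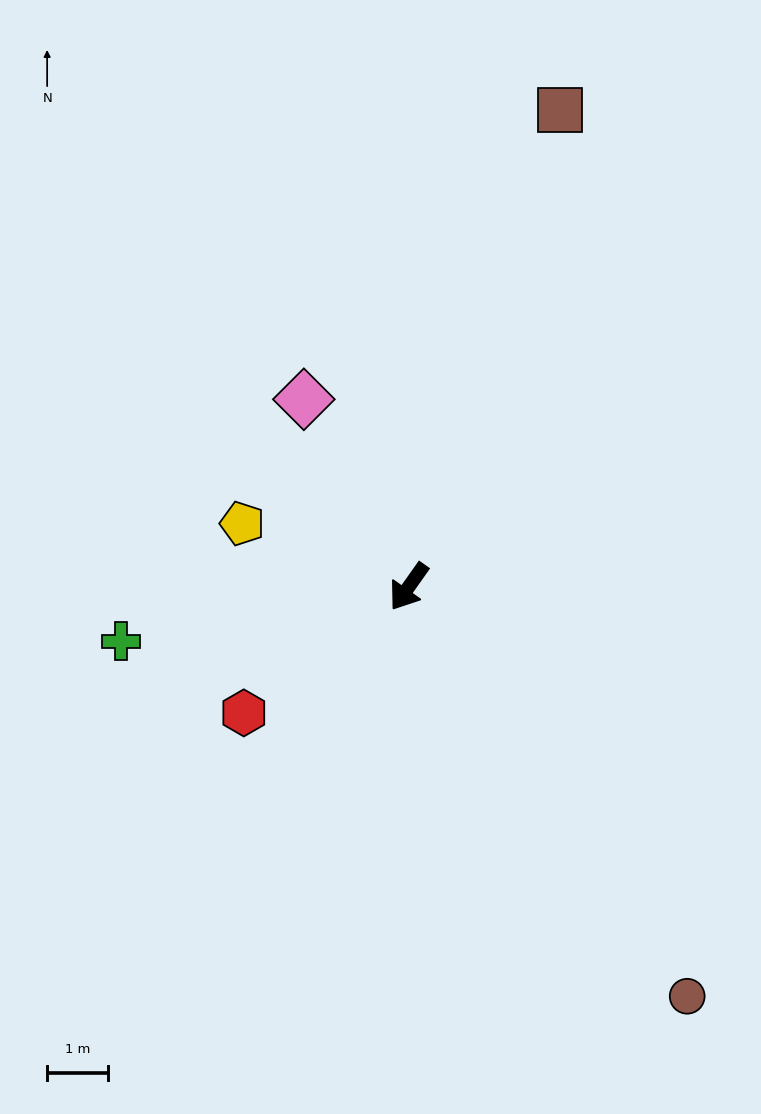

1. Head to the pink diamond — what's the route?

turn right 116°, forward 3.5 m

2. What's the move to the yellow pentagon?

turn right 76°, forward 2.9 m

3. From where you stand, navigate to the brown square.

turn right 162°, forward 8.2 m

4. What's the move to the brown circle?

turn left 69°, forward 8.1 m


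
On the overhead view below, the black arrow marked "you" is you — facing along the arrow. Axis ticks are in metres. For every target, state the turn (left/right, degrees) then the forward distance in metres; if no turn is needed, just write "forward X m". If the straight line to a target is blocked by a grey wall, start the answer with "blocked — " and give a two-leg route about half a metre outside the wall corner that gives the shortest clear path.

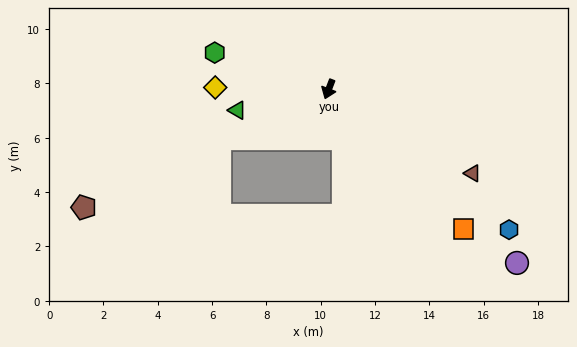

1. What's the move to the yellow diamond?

turn right 70°, forward 4.2 m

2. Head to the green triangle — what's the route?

turn right 56°, forward 3.5 m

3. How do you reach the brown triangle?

turn left 81°, forward 6.1 m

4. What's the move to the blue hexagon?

turn left 73°, forward 8.4 m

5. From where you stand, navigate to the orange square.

turn left 65°, forward 7.1 m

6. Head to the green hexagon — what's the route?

turn right 87°, forward 4.4 m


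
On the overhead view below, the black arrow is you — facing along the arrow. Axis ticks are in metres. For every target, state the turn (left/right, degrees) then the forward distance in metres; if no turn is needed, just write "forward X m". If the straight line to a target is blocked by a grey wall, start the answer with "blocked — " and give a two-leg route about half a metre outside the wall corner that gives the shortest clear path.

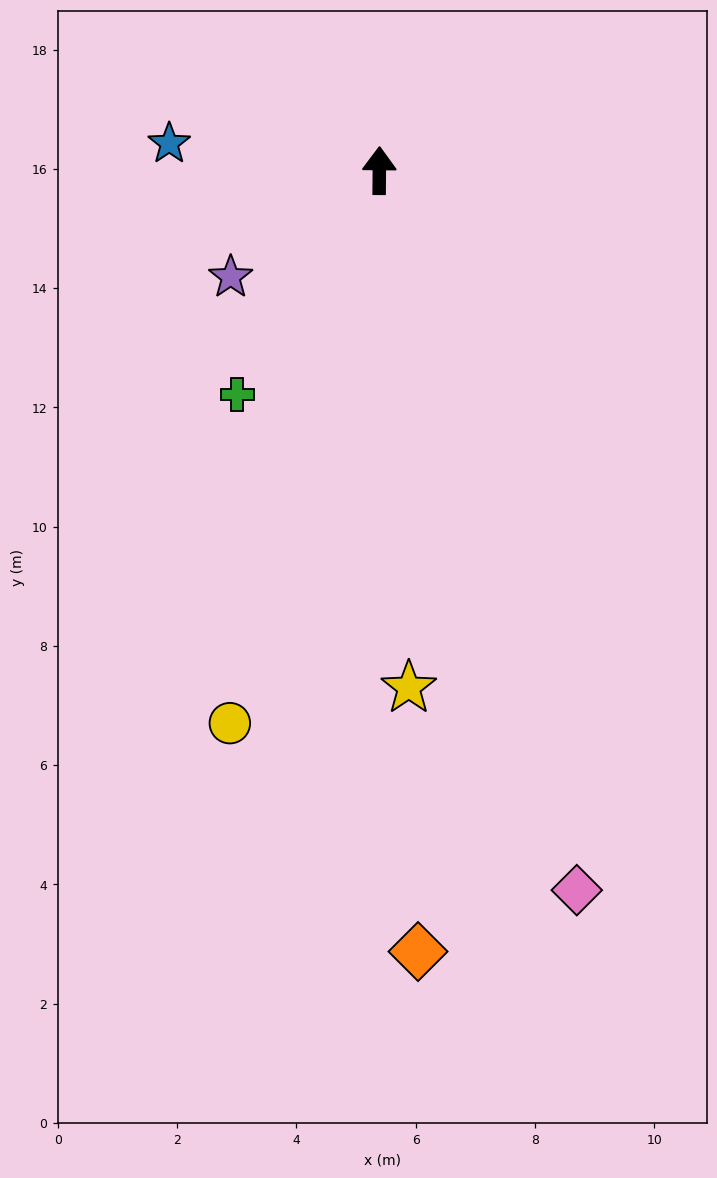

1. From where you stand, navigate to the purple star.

turn left 126°, forward 3.1 m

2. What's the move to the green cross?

turn left 148°, forward 4.4 m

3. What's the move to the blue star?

turn left 83°, forward 3.6 m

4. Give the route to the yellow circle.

turn left 165°, forward 9.6 m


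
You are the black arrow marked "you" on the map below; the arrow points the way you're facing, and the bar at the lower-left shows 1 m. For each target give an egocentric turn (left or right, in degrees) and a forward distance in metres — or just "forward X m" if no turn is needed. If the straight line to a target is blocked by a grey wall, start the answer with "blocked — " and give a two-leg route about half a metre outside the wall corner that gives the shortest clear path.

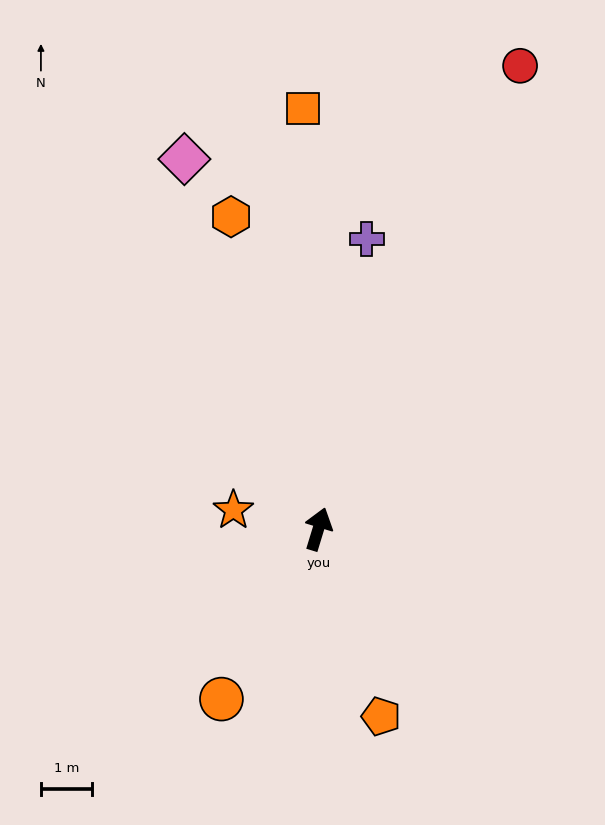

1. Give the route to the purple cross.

turn left 8°, forward 5.8 m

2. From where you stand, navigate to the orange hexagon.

turn left 33°, forward 6.4 m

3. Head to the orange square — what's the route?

turn left 19°, forward 8.3 m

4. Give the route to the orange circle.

turn left 167°, forward 3.9 m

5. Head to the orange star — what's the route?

turn left 94°, forward 1.7 m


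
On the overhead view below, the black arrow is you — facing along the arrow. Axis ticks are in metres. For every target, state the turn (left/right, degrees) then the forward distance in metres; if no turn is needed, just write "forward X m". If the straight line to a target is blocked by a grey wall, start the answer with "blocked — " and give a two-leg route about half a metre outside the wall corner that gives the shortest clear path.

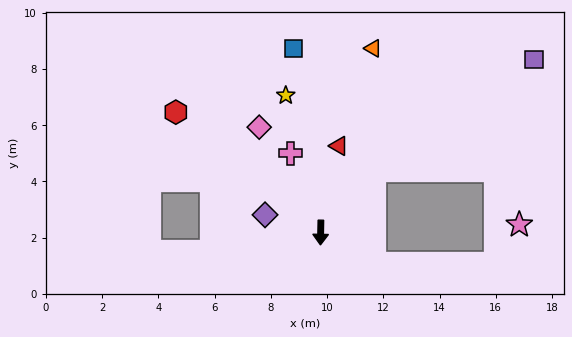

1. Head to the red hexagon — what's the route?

turn right 129°, forward 6.7 m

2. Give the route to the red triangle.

turn left 169°, forward 3.1 m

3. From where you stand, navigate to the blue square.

turn right 171°, forward 6.6 m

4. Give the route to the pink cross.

turn right 158°, forward 3.0 m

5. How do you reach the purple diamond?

turn right 107°, forward 2.1 m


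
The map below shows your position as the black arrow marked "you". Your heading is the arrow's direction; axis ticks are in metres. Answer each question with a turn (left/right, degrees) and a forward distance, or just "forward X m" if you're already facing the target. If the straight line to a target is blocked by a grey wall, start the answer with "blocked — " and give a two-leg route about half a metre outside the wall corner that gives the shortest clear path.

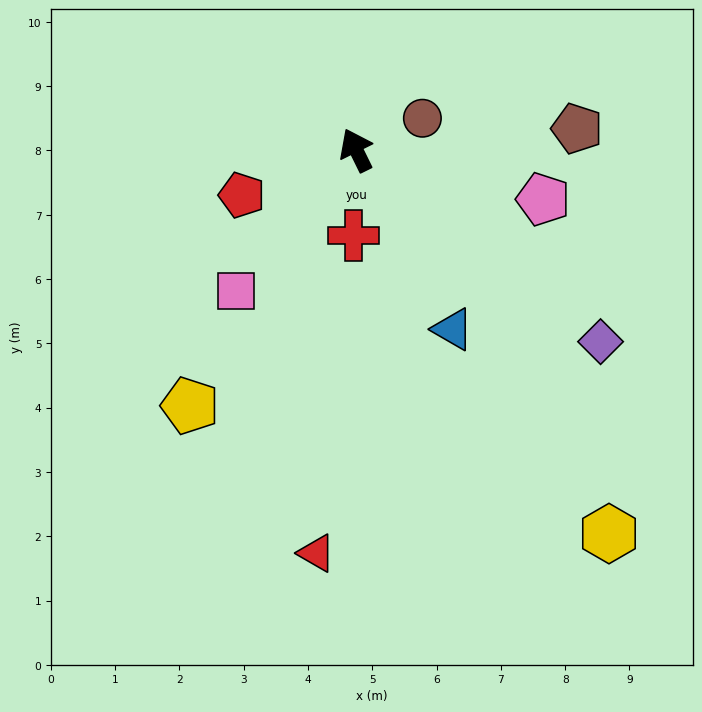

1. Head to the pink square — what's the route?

turn left 113°, forward 2.9 m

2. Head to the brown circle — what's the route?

turn right 91°, forward 1.1 m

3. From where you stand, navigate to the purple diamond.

turn right 154°, forward 4.8 m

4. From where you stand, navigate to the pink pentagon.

turn right 131°, forward 3.0 m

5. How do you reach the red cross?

turn left 152°, forward 1.3 m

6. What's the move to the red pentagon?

turn left 85°, forward 1.9 m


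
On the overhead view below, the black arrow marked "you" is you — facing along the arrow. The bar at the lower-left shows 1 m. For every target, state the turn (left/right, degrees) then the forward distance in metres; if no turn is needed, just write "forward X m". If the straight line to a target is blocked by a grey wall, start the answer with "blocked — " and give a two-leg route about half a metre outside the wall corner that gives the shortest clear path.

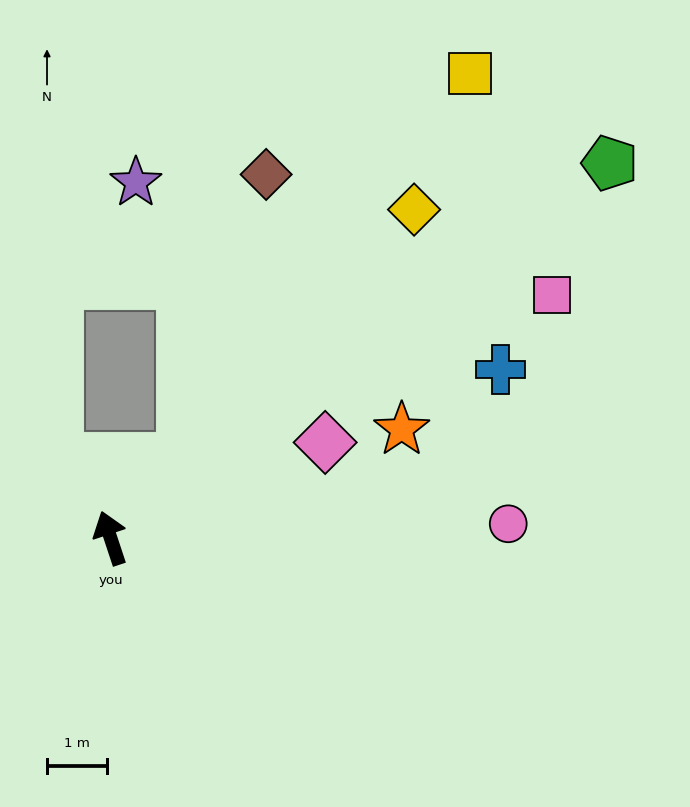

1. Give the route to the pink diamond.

turn right 84°, forward 3.9 m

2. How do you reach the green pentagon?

turn right 71°, forward 10.3 m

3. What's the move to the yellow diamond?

turn right 61°, forward 7.4 m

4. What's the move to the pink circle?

turn right 106°, forward 6.6 m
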